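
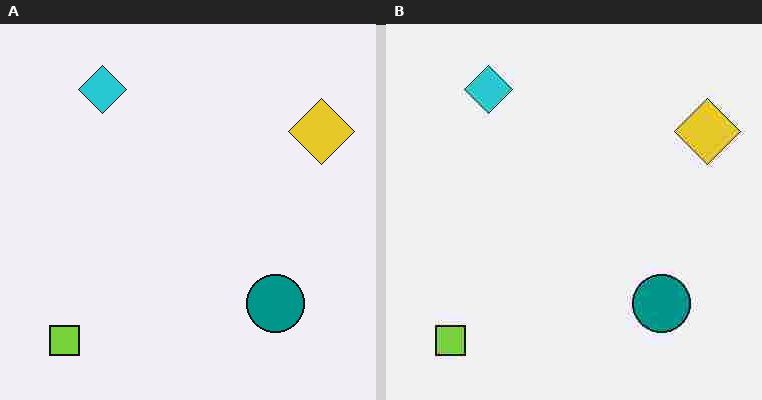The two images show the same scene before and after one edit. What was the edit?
The image was degraded with heavy JPEG compression.

Blocky 8×8 compression artifacts appear around shape edges and the flat background shows ringing — characteristic JPEG degradation.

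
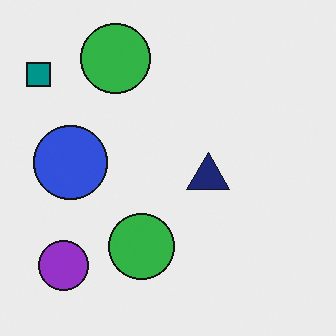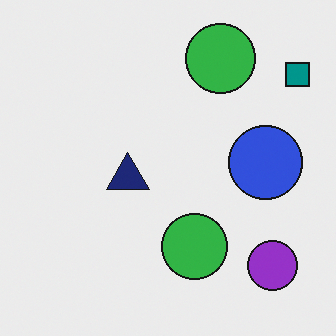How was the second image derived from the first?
The second image is the first flipped horizontally (left ↔ right).

The teal square is in the top-left of the first image and the top-right of the second — shapes on opposite sides of the vertical midline have swapped in a mirror flip.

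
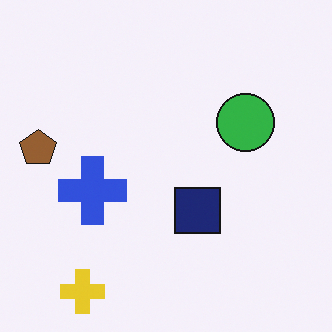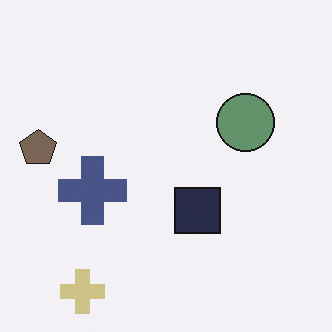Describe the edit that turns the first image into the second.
The second image is the first heavily desaturated.

All colors are more muted and greyish — a global saturation change.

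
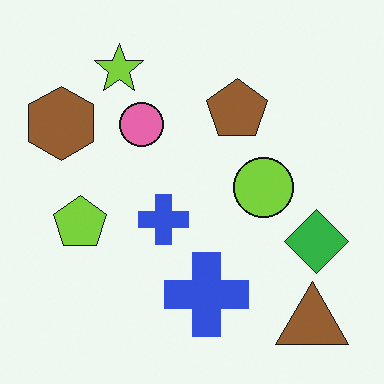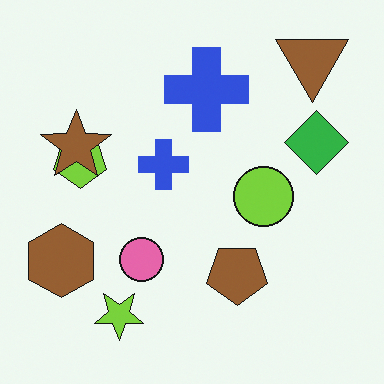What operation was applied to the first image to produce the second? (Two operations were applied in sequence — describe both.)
It was flipped vertically (top ↔ bottom), then overlaid with an additional brown star.

The brown triangle is in the bottom-right of the first image and the top-right of the second — shapes on opposite sides of the horizontal midline have swapped in a mirror flip. A brown star appears in the second image that is absent from the first.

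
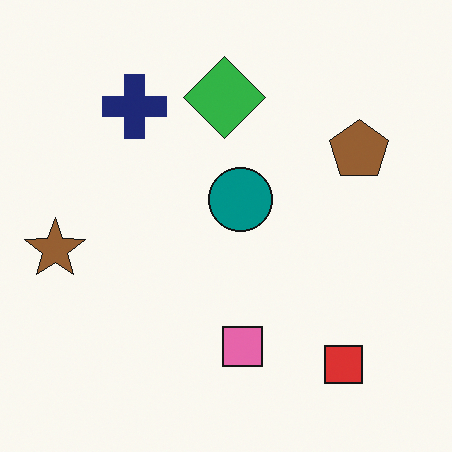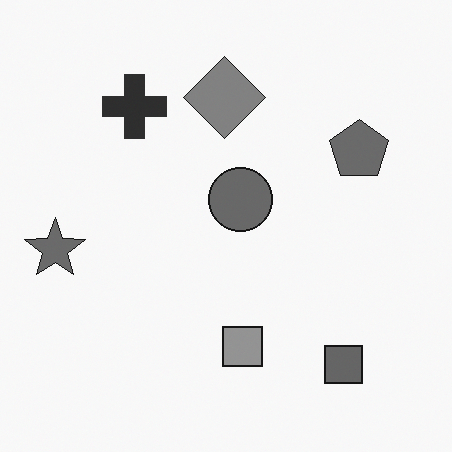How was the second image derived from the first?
It was converted to grayscale.

All color is removed — every shape is now a shade of grey.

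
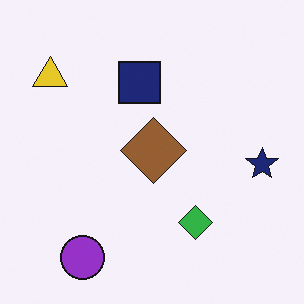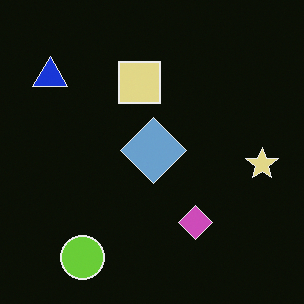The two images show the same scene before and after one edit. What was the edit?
The transformation is: color-inverted (negative).

The light background has become dark and every shape's color is its complement — a photographic negative.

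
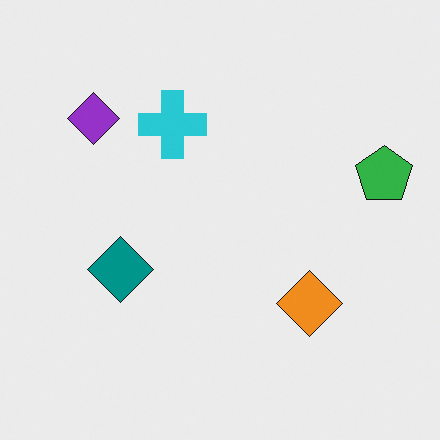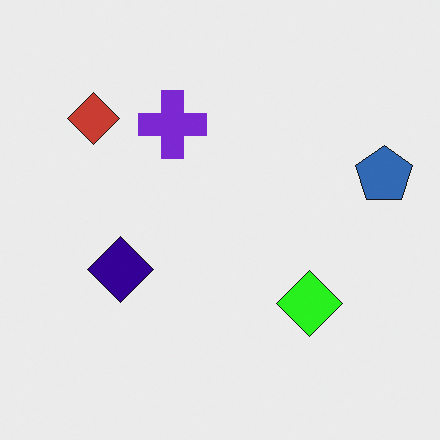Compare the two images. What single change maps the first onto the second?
This is the original image hue-shifted noticeably.

Every shape's color has rotated by the same amount around the hue wheel — a uniform hue shift.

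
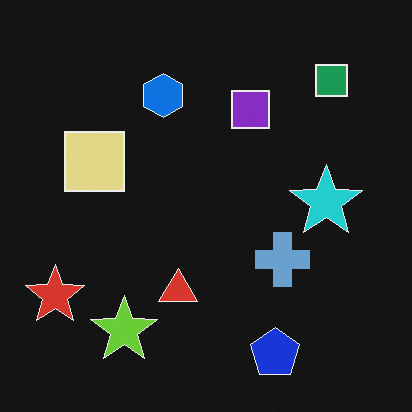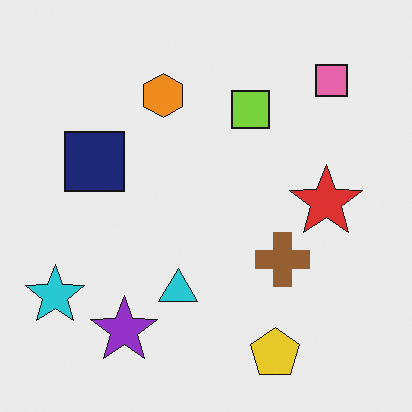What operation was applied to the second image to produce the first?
The image was color-inverted (negative).

The light background has become dark and every shape's color is its complement — a photographic negative.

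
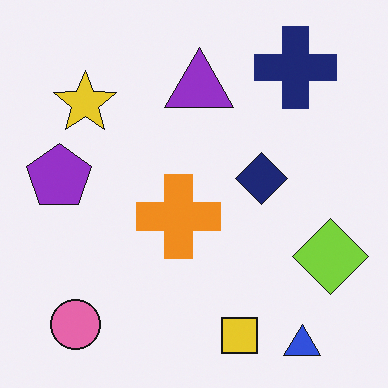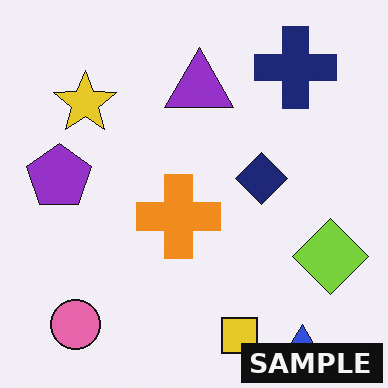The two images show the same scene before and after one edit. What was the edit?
The image was watermarked with the text "SAMPLE" in the lower-right corner.

A dark label reading "SAMPLE" appears in the lower-right corner.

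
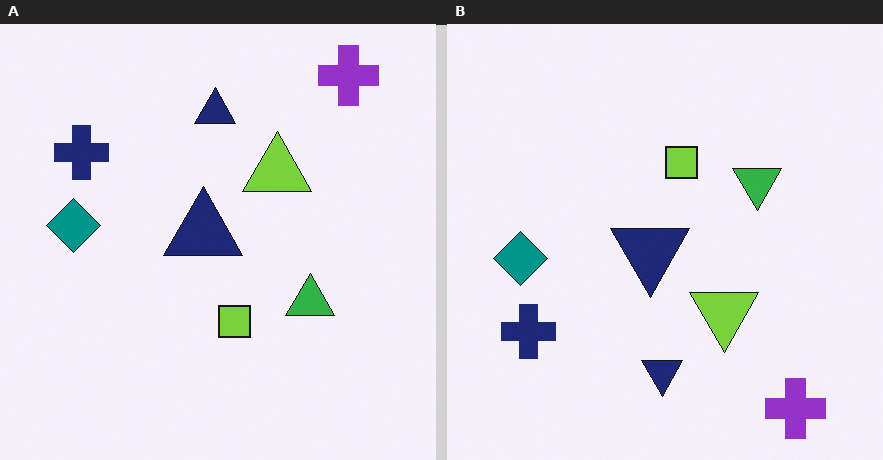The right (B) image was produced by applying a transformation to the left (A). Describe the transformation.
The transformation is: flipped vertically (top ↔ bottom).

The purple cross is in the top-right of the left (A) image and the bottom-right of the right (B) — shapes on opposite sides of the horizontal midline have swapped in a mirror flip.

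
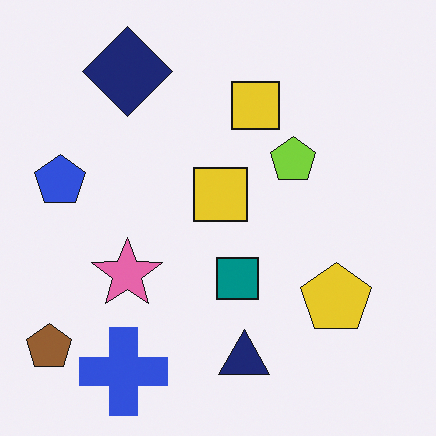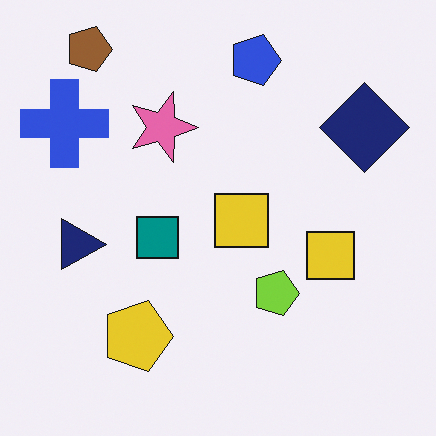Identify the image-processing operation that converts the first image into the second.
Rotated 90° clockwise.

The brown pentagon sits in the bottom-left of the first image and the top-left of the second — consistent with a whole-image 90° clockwise rotation.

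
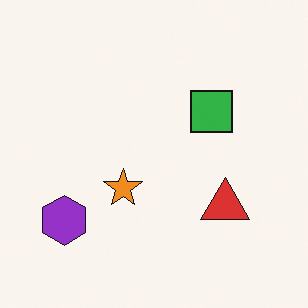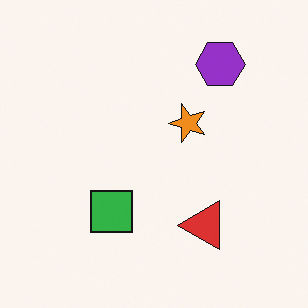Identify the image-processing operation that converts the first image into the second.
The second image is the first transposed (reflected across the top-left ↔ bottom-right diagonal).

Shapes have swapped their row and column positions — what was in the top-right is now in the bottom-left — a diagonal reflection.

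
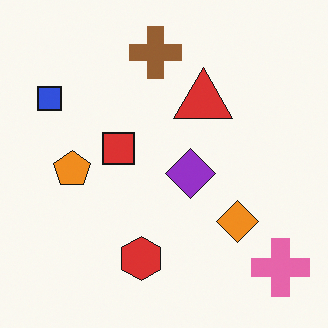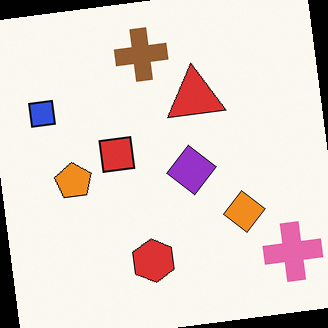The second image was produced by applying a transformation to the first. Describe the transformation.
The second image is the first rotated counter-clockwise by a slight angle.

Every shape is tilted by the same angle and the image corners show triangular fill wedges — a whole-image rotation by a non-right angle.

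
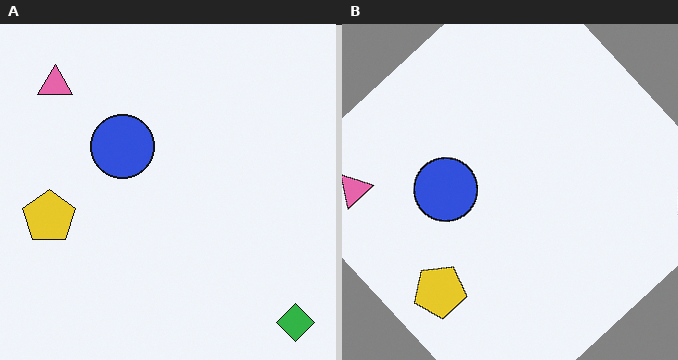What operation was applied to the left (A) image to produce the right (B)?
Rotated counter-clockwise by a large amount — several tens of degrees.

Every shape is tilted by the same angle and the image corners show triangular fill wedges — a whole-image rotation by a non-right angle.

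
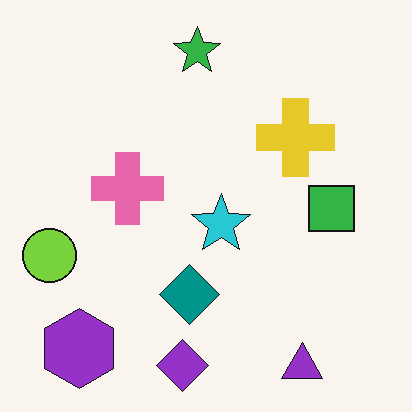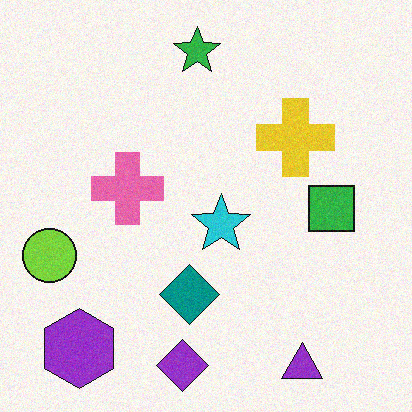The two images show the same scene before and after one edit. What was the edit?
Degraded with light additive noise.

Random speckle covers the whole image, including the flat background.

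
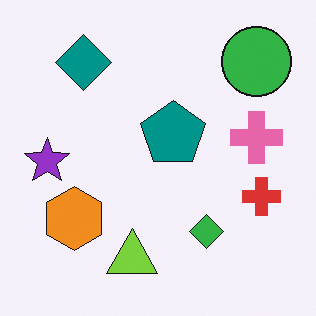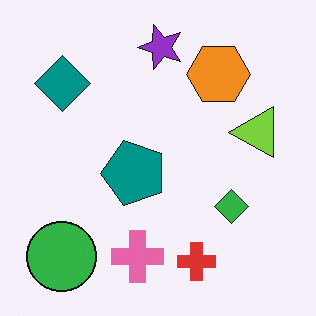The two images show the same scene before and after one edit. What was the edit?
The transformation is: transposed (reflected across the top-left ↔ bottom-right diagonal).

Shapes have swapped their row and column positions — what was in the top-right is now in the bottom-left — a diagonal reflection.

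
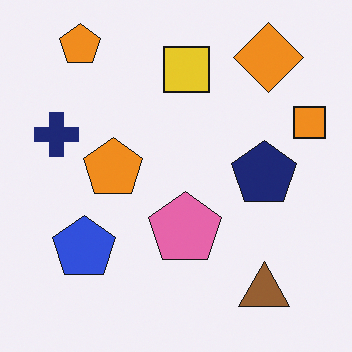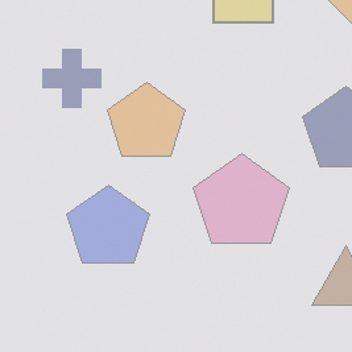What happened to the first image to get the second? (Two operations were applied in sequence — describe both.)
The second image is the first washed out (contrast reduced), then cropped slightly and scaled back up.

Tones are pushed toward mid-grey across the whole image — a global contrast change. The visible shapes are larger and the field of view is narrower; shapes near the original edges may be partly or wholly outside the frame — a crop-and-rescale.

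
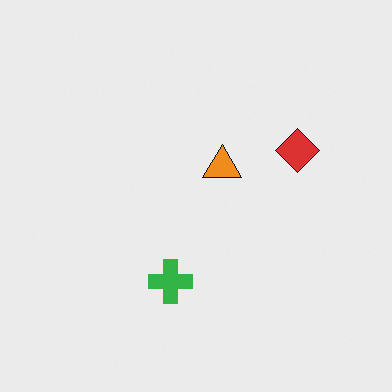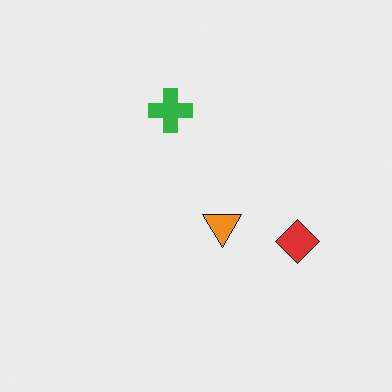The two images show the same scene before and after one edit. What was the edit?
This is the original image flipped vertically (top ↔ bottom).

The green cross is in the bottom of the first image and the top of the second — shapes on opposite sides of the horizontal midline have swapped in a mirror flip.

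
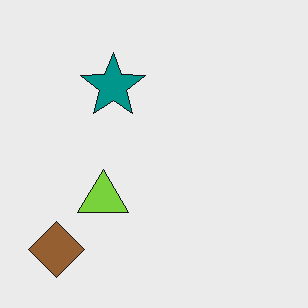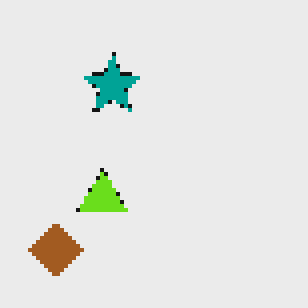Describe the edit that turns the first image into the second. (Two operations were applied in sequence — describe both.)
It was slightly oversaturated, then lightly pixelated (a mild mosaic effect).

All colors are more vivid — a global saturation change. Shapes are reduced to large square blocks; fine edges and outlines are lost — a downscale-then-upscale (mosaic) effect.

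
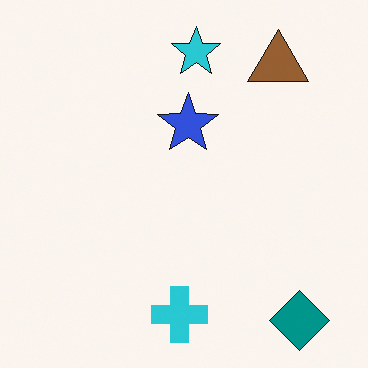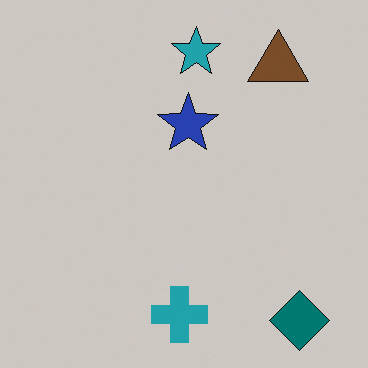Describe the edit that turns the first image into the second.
It was slightly darkened.

Every pixel — background and shapes alike — is uniformly darkened.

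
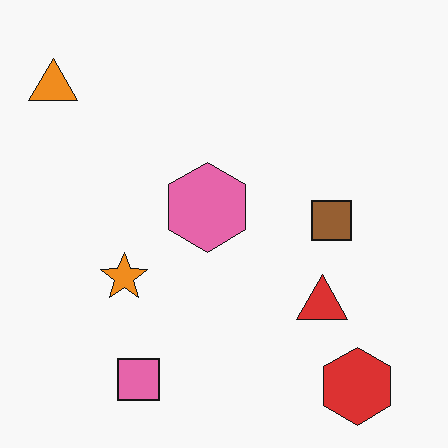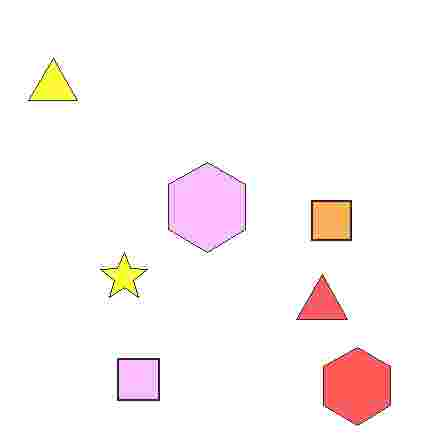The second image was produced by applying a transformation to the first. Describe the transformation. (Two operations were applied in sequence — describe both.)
Brightened a lot, then heavily JPEG-compressed with obvious blocking artifacts.

Every pixel — background and shapes alike — is uniformly brightened. Blocky 8×8 compression artifacts appear around shape edges and the flat background shows ringing — characteristic JPEG degradation.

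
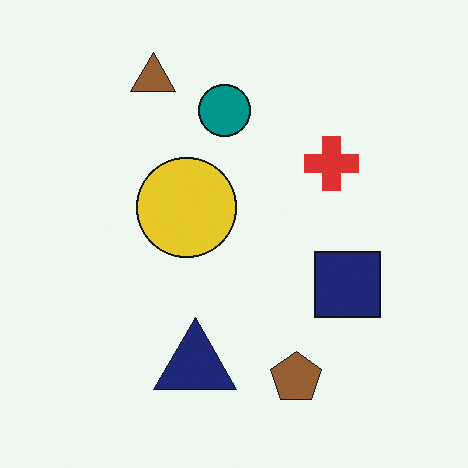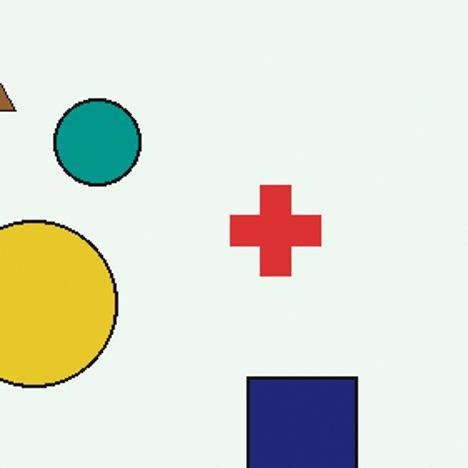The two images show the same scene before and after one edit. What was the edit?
The second image is the first cropped to a noticeably smaller region and rescaled.

The visible shapes are larger and the field of view is narrower; shapes near the original edges may be partly or wholly outside the frame — a crop-and-rescale.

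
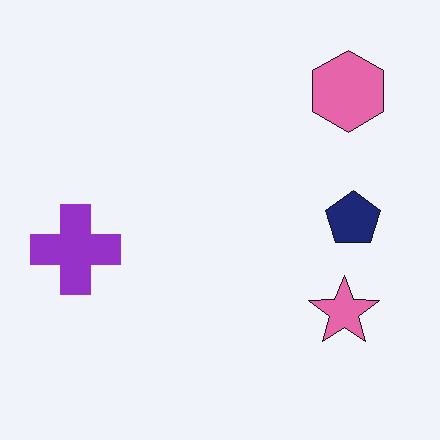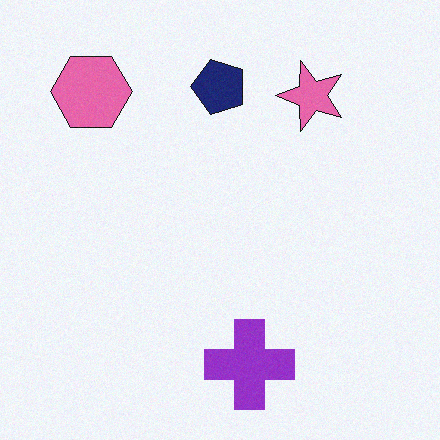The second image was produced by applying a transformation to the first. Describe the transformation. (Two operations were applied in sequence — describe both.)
Degraded with light additive noise, then rotated 90° counter-clockwise.

Random speckle covers the whole image, including the flat background. The pink hexagon sits in the top-right of the first image and the top-left of the second — consistent with a whole-image 90° counter-clockwise rotation.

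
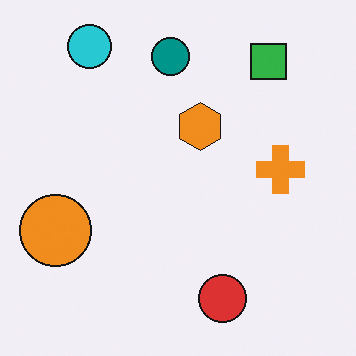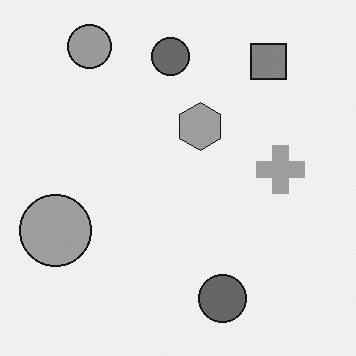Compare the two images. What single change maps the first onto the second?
The second image is the first converted to grayscale.

All color is removed — every shape is now a shade of grey.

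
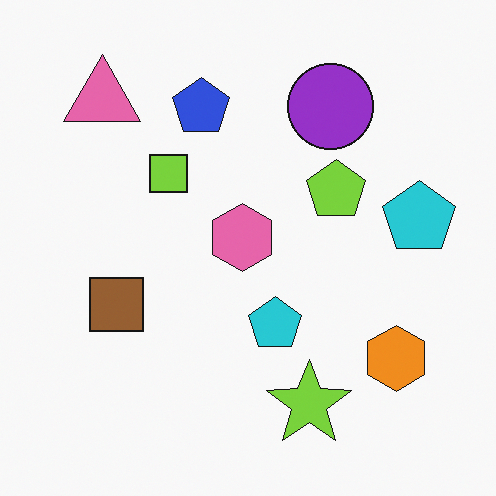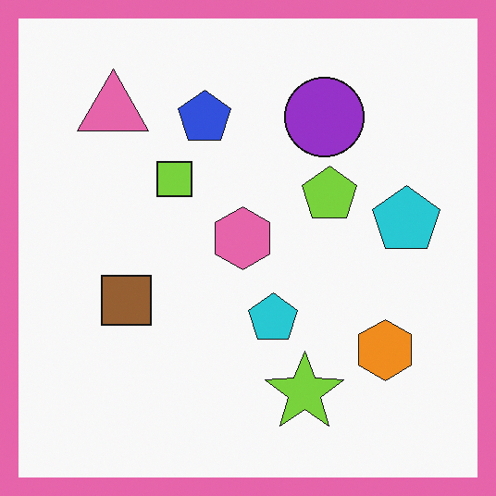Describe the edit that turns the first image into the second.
The image was framed with a pink border.

A solid pink frame runs around the edge of the second image, with the content slightly shrunk inside it.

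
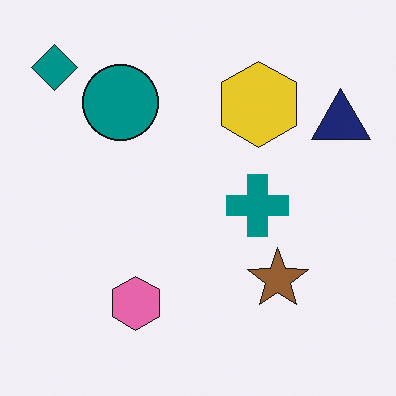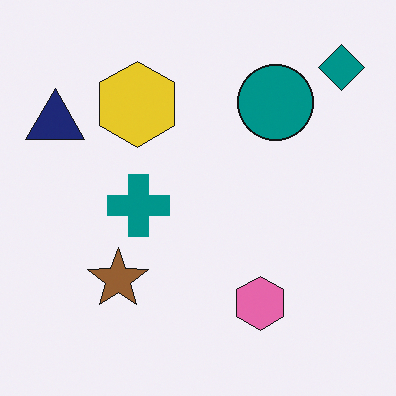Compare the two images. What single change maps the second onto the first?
The image was flipped horizontally (left ↔ right).

The navy triangle is in the top-left of the second image and the top-right of the first — shapes on opposite sides of the vertical midline have swapped in a mirror flip.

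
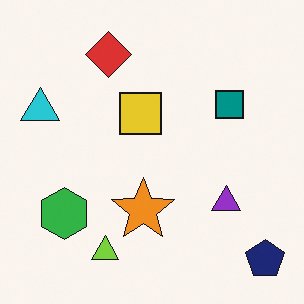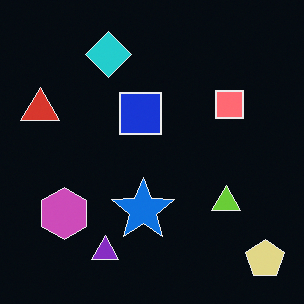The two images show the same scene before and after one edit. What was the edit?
The transformation is: color-inverted (negative).

The light background has become dark and every shape's color is its complement — a photographic negative.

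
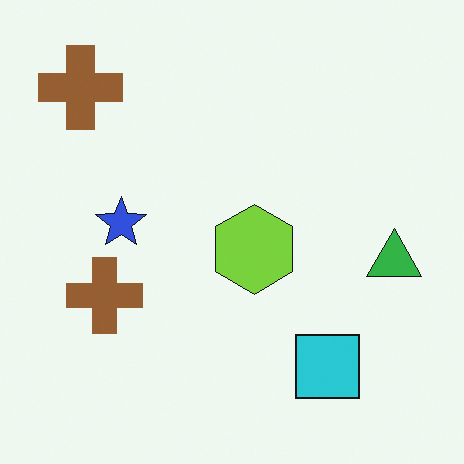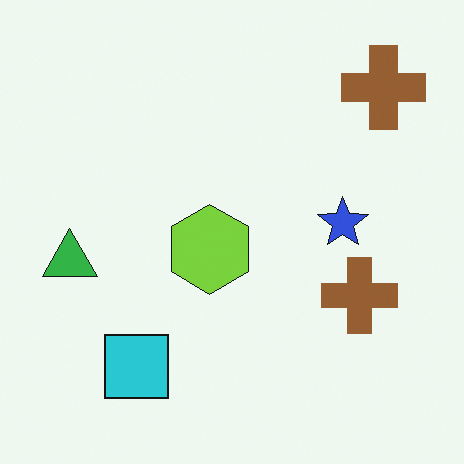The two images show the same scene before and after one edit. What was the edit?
It was flipped horizontally (left ↔ right).

The green triangle is in the right of the first image and the left of the second — shapes on opposite sides of the vertical midline have swapped in a mirror flip.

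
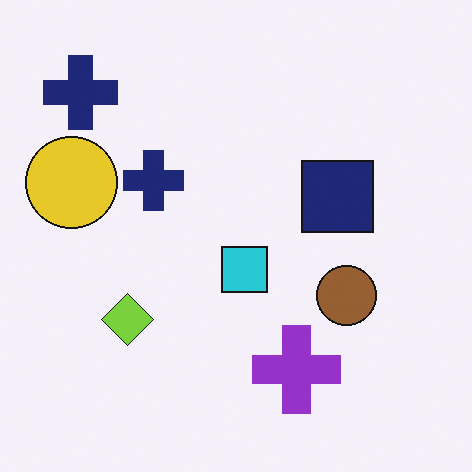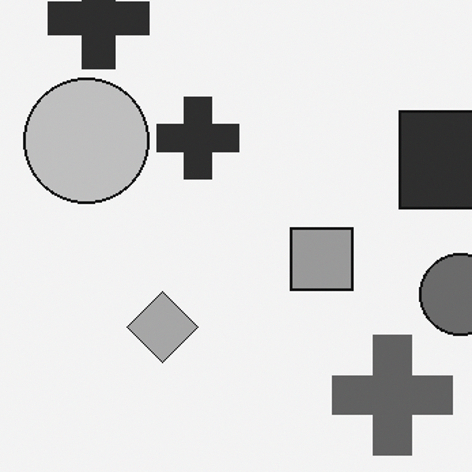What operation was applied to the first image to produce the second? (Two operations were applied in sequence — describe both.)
It was converted to grayscale, then cropped to a modestly smaller region and rescaled.

All color is removed — every shape is now a shade of grey. The visible shapes are larger and the field of view is narrower; shapes near the original edges may be partly or wholly outside the frame — a crop-and-rescale.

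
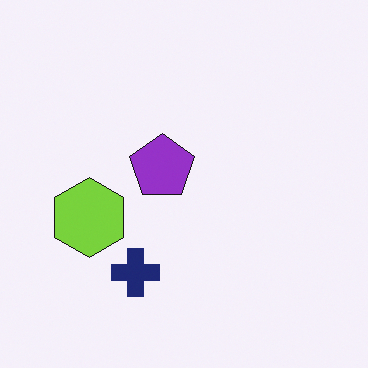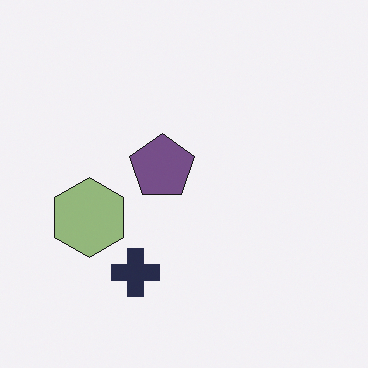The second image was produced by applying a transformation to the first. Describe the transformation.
The second image is the first made much more muted (saturation change).

All colors are more muted and greyish — a global saturation change.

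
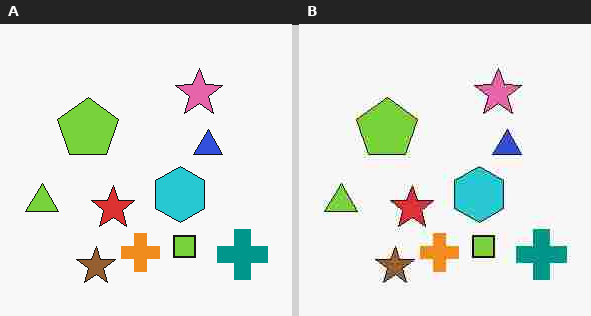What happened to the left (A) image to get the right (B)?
The image was degraded with heavy JPEG compression.

Blocky 8×8 compression artifacts appear around shape edges and the flat background shows ringing — characteristic JPEG degradation.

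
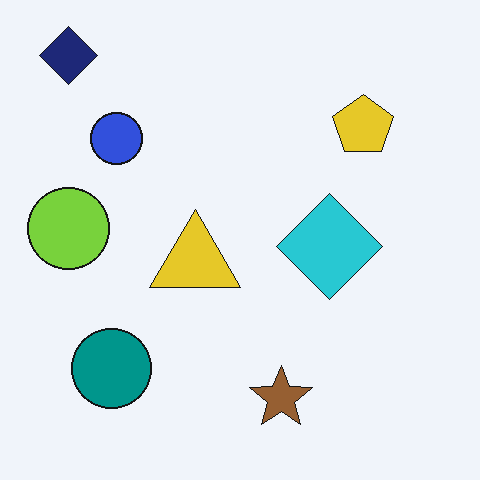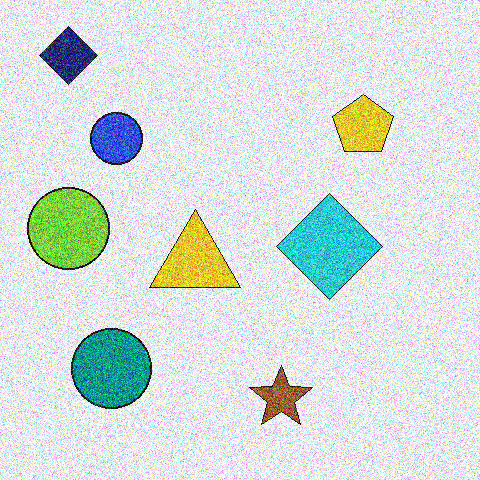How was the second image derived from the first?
Degraded with strong gaussian noise.

Random speckle covers the whole image, including the flat background.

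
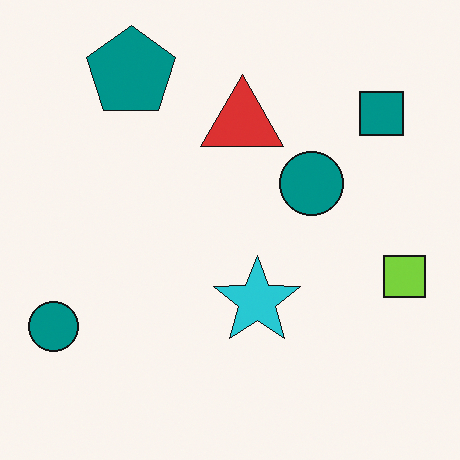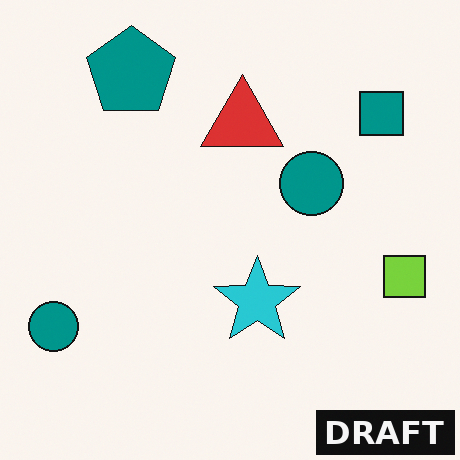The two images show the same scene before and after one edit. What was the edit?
The transformation is: watermarked with the text "DRAFT" in the lower-right corner.

A dark label reading "DRAFT" appears in the lower-right corner.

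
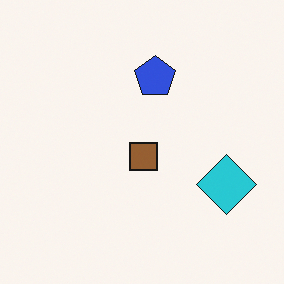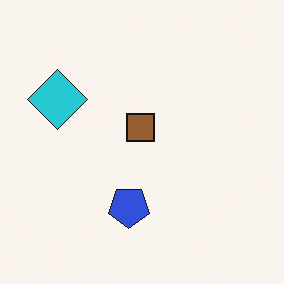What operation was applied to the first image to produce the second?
The transformation is: rotated 180°.

The cyan diamond sits in the right of the first image and the left of the second — consistent with a whole-image 180° rotation.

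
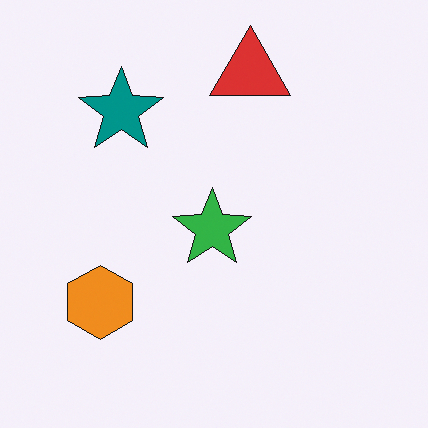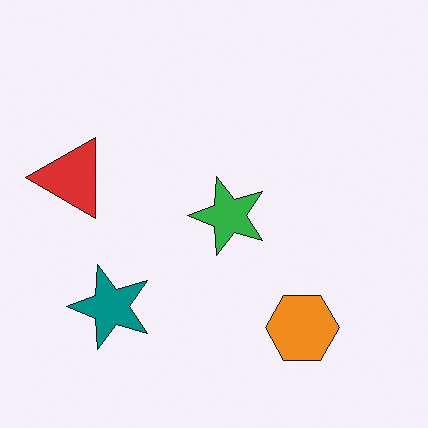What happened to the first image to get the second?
The image was rotated 90° counter-clockwise.

The red triangle sits in the top of the first image and the left of the second — consistent with a whole-image 90° counter-clockwise rotation.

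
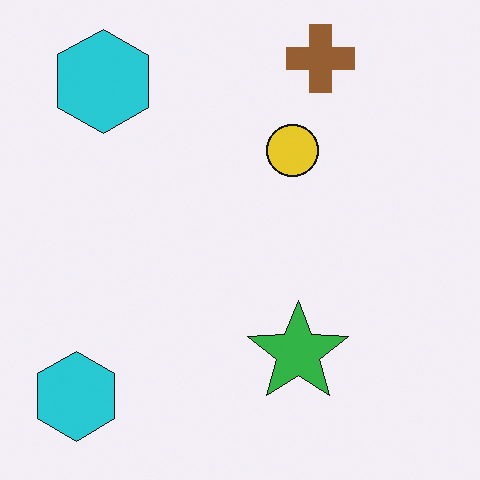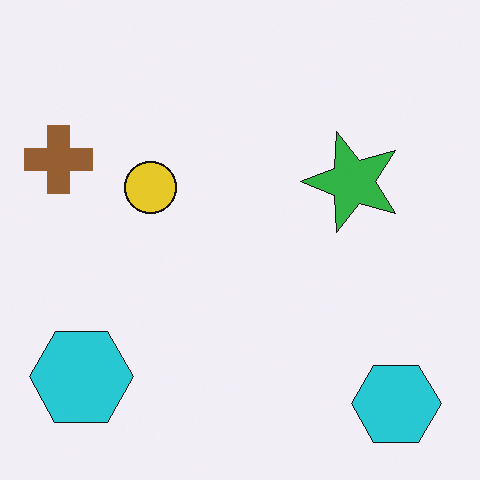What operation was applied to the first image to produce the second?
The image was rotated 90° counter-clockwise.

The brown cross sits in the top of the first image and the top-left of the second — consistent with a whole-image 90° counter-clockwise rotation.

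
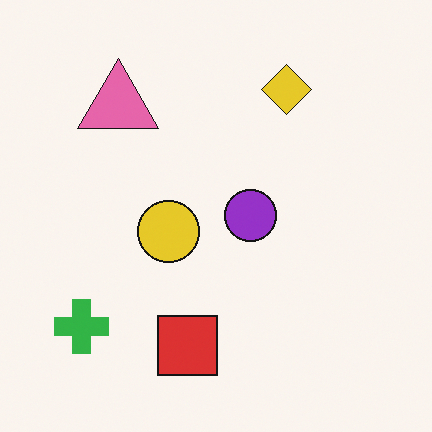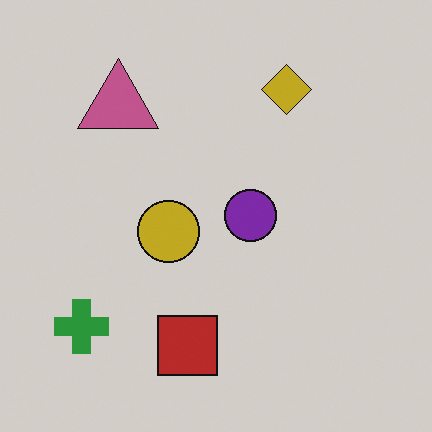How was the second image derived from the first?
It was darkened a little.

Every pixel — background and shapes alike — is uniformly darkened.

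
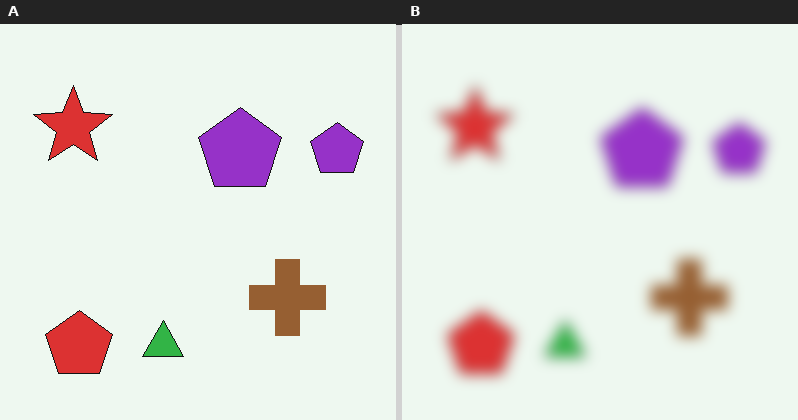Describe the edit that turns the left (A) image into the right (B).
Strongly gaussian-blurred.

Shape edges and outlines are uniformly softened across the whole image.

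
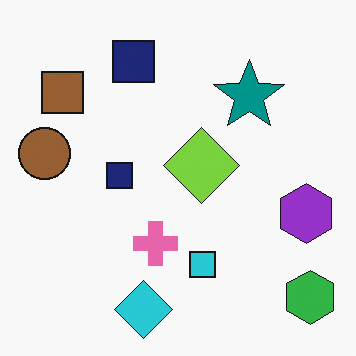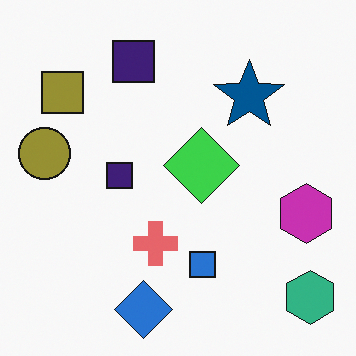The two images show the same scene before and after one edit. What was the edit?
Hue-shifted slightly.

Every shape's color has rotated by the same amount around the hue wheel — a uniform hue shift.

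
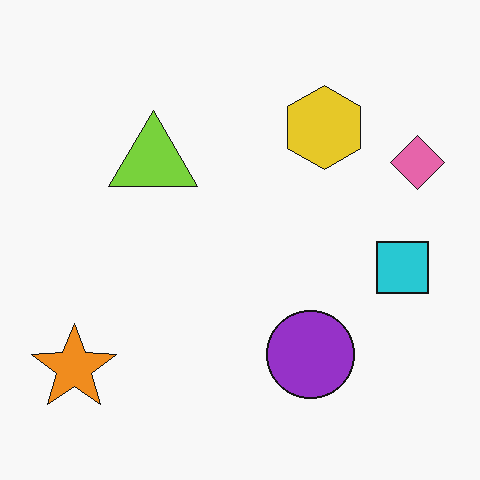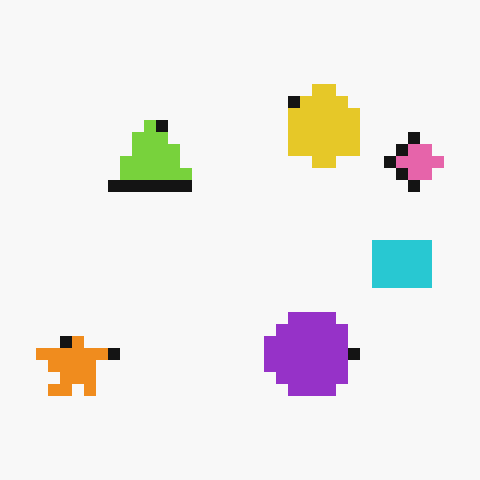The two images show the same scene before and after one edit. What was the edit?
This is the original image heavily pixelated into large blocks.

Shapes are reduced to large square blocks; fine edges and outlines are lost — a downscale-then-upscale (mosaic) effect.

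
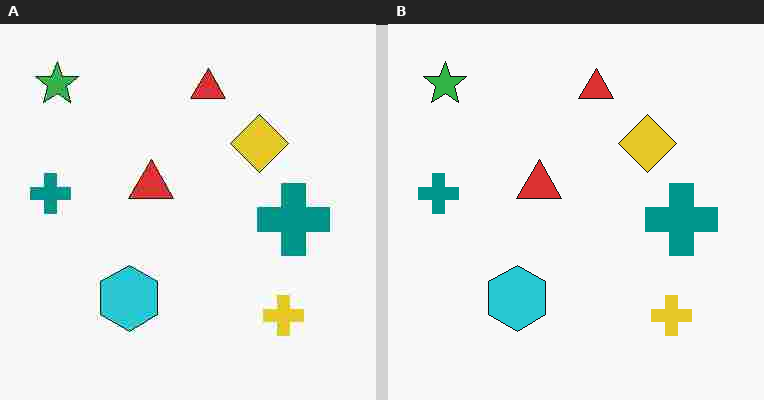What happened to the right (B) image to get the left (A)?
Heavily JPEG-compressed with obvious blocking artifacts.

Blocky 8×8 compression artifacts appear around shape edges and the flat background shows ringing — characteristic JPEG degradation.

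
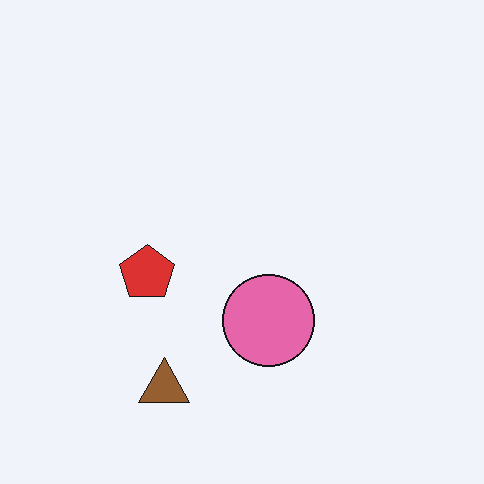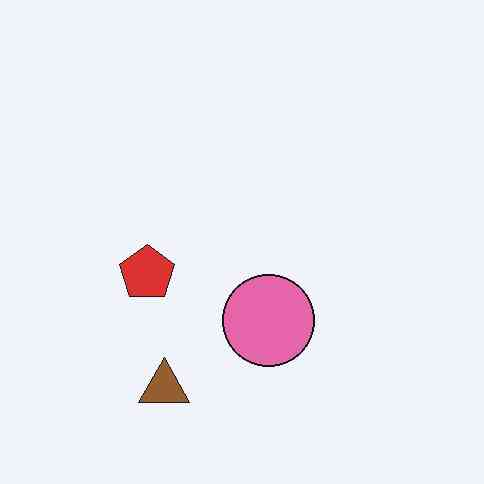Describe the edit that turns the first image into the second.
The transformation is: JPEG-compressed with visible artifacts.

Blocky 8×8 compression artifacts appear around shape edges and the flat background shows ringing — characteristic JPEG degradation.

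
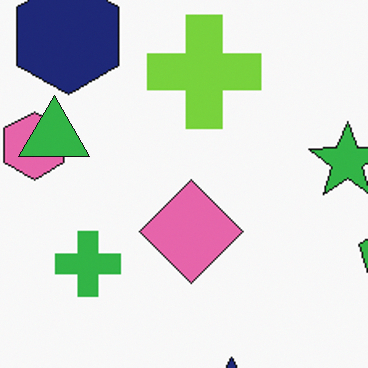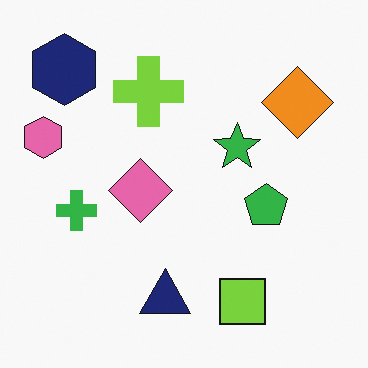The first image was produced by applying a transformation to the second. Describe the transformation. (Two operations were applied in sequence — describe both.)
The first image is the second cropped to a modestly smaller region and rescaled, then overlaid with an additional green triangle.

The visible shapes are larger and the field of view is narrower; shapes near the original edges may be partly or wholly outside the frame — a crop-and-rescale. A green triangle appears in the first image that is absent from the second.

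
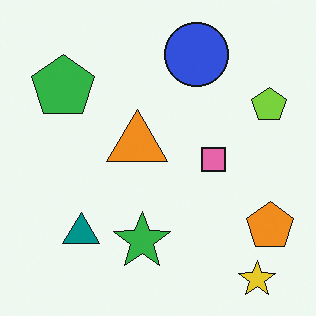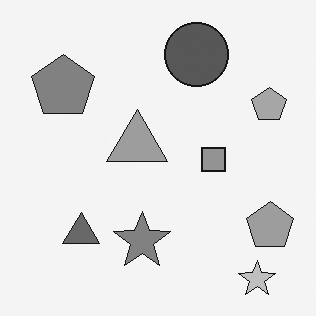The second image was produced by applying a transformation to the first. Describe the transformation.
The image was converted to grayscale.

All color is removed — every shape is now a shade of grey.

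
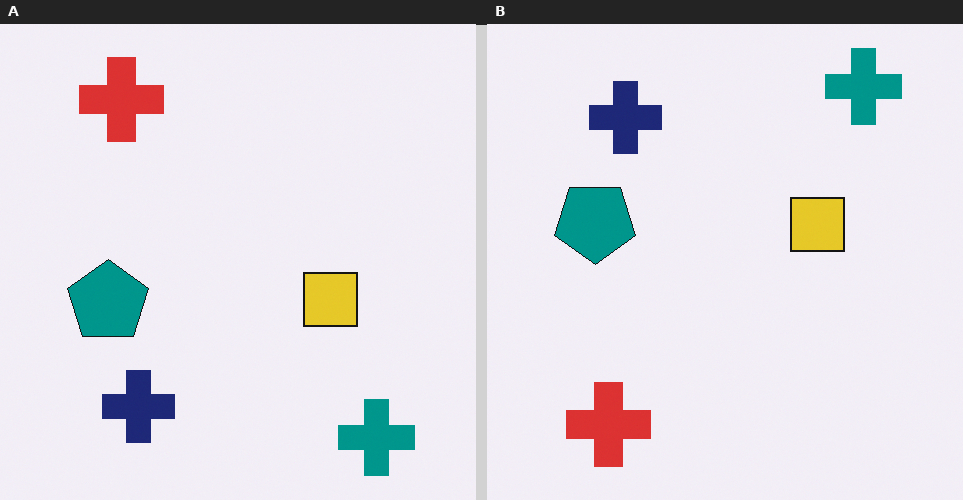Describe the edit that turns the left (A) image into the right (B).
The image was flipped vertically (top ↔ bottom).

The teal cross is in the bottom-right of the left (A) image and the top-right of the right (B) — shapes on opposite sides of the horizontal midline have swapped in a mirror flip.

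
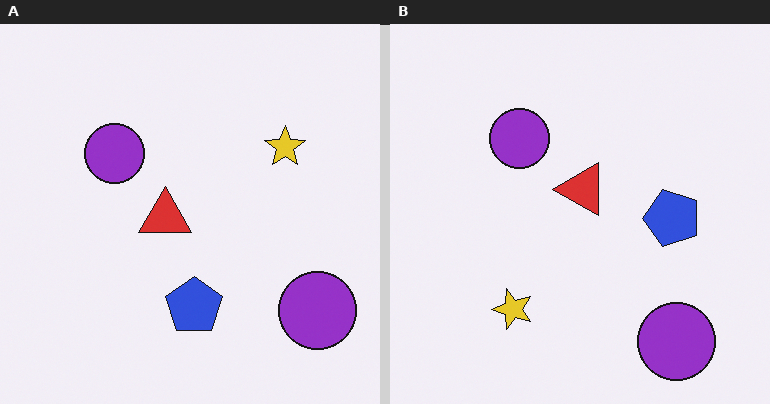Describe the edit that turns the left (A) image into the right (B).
It was transposed (reflected across the top-left ↔ bottom-right diagonal).

Shapes have swapped their row and column positions — what was in the top-right is now in the bottom-left — a diagonal reflection.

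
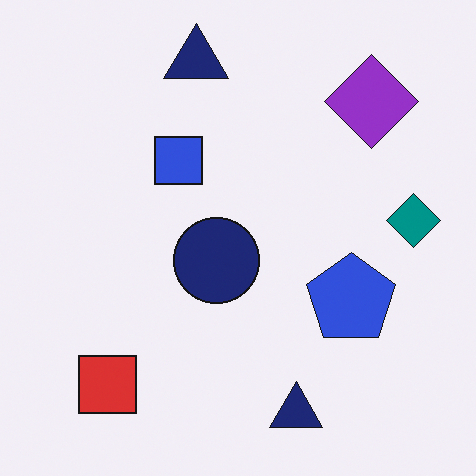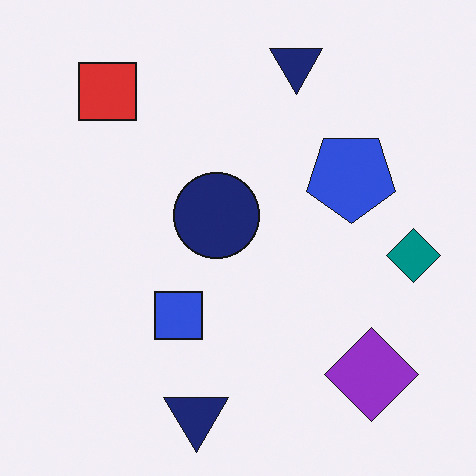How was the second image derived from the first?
The image was flipped vertically (top ↔ bottom).

The red square is in the bottom-left of the first image and the top-left of the second — shapes on opposite sides of the horizontal midline have swapped in a mirror flip.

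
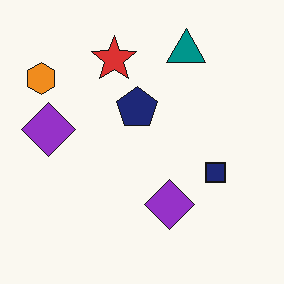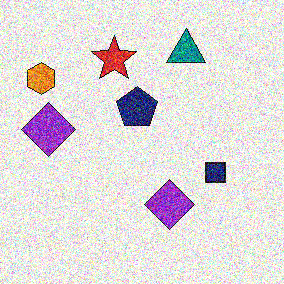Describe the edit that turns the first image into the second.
This is the original image degraded with a thick layer of grain.

Random speckle covers the whole image, including the flat background.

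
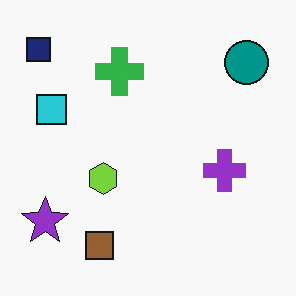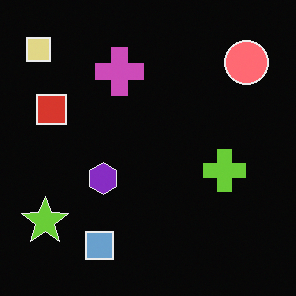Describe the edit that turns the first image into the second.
The image was color-inverted (negative).

The light background has become dark and every shape's color is its complement — a photographic negative.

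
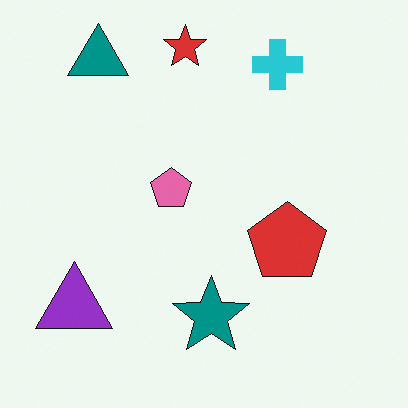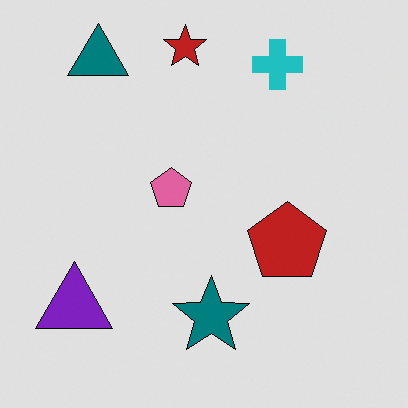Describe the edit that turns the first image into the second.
Posterized to a reduced palette.

Each flat color has snapped to a coarser quantized level — most visibly, the near-white background has dropped to a flat grey.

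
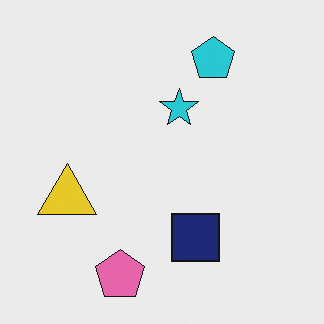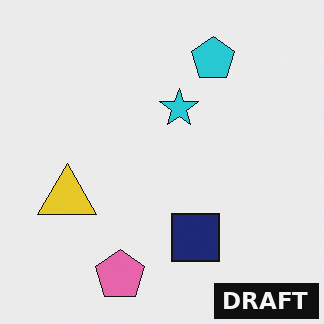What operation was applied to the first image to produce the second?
The image was watermarked with the text "DRAFT" in the lower-right corner.

A dark label reading "DRAFT" appears in the lower-right corner.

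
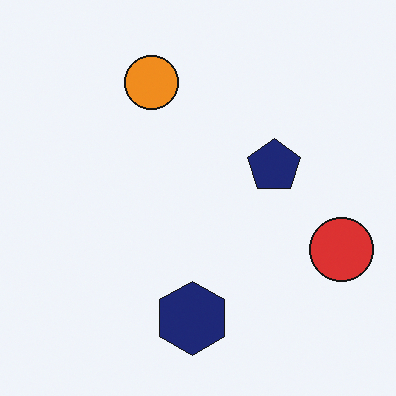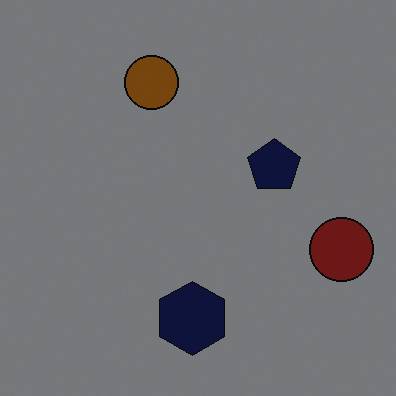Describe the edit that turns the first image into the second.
It was noticeably darkened.

Every pixel — background and shapes alike — is uniformly darkened.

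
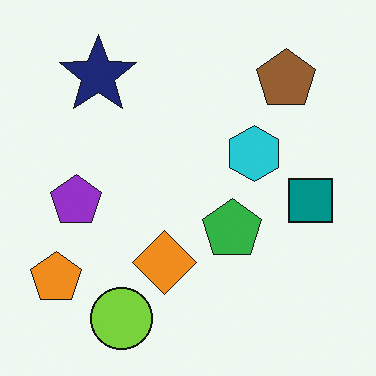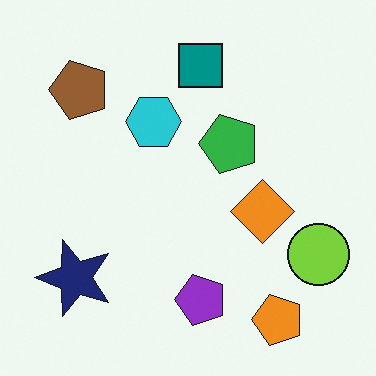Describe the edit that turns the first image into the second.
The image was rotated 90° counter-clockwise.

The orange pentagon sits in the bottom-left of the first image and the bottom-right of the second — consistent with a whole-image 90° counter-clockwise rotation.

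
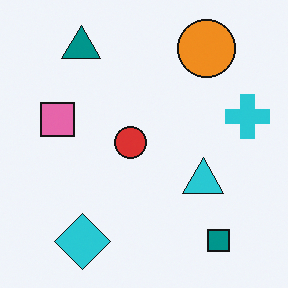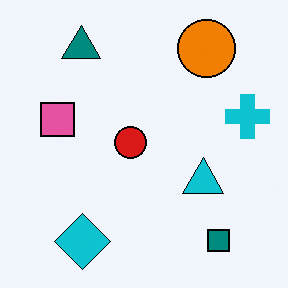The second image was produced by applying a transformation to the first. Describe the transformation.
The second image is the first given slightly increased contrast.

Tones are pushed away from mid-grey across the whole image — a global contrast change.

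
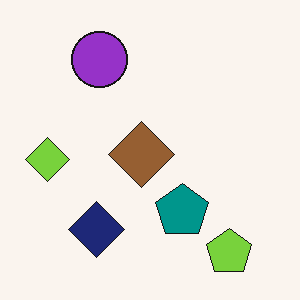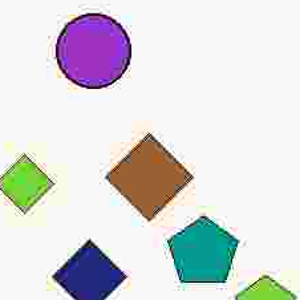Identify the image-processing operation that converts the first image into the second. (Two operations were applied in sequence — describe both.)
The image was heavily JPEG-compressed with obvious blocking artifacts, then cropped slightly and scaled back up.

Blocky 8×8 compression artifacts appear around shape edges and the flat background shows ringing — characteristic JPEG degradation. The visible shapes are larger and the field of view is narrower; shapes near the original edges may be partly or wholly outside the frame — a crop-and-rescale.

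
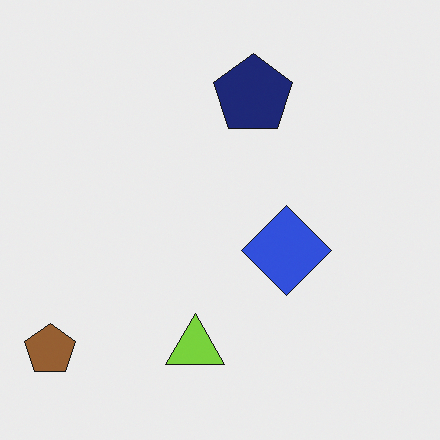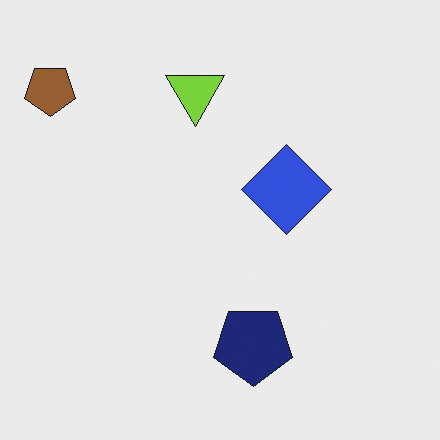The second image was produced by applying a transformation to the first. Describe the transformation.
It was flipped vertically (top ↔ bottom).

The brown pentagon is in the bottom-left of the first image and the top-left of the second — shapes on opposite sides of the horizontal midline have swapped in a mirror flip.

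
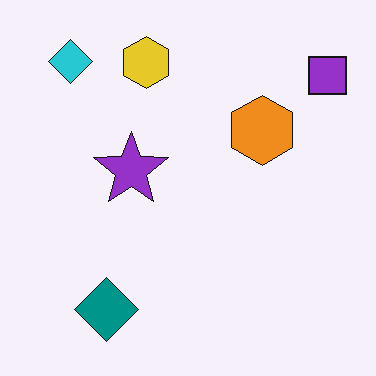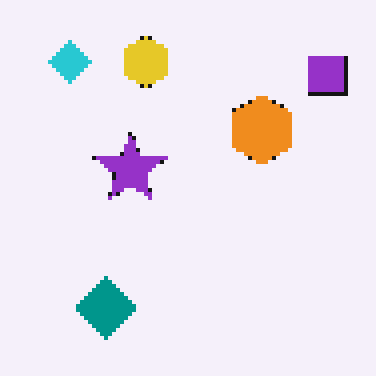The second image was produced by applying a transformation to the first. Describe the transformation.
The transformation is: mildly pixelated.

Shapes are reduced to large square blocks; fine edges and outlines are lost — a downscale-then-upscale (mosaic) effect.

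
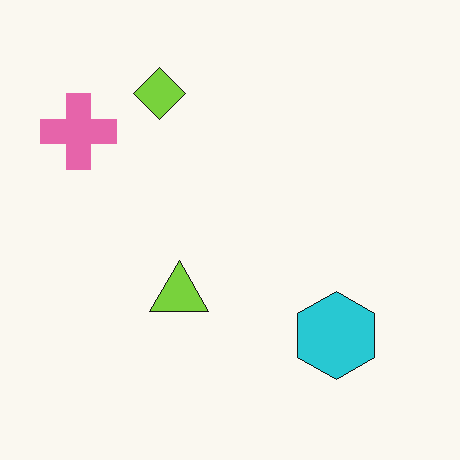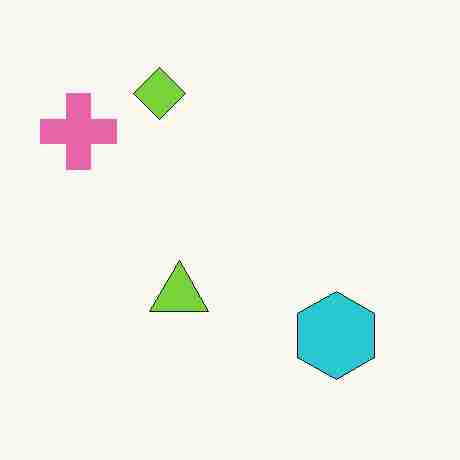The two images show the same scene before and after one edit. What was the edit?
It was degraded with heavy JPEG compression.

Blocky 8×8 compression artifacts appear around shape edges and the flat background shows ringing — characteristic JPEG degradation.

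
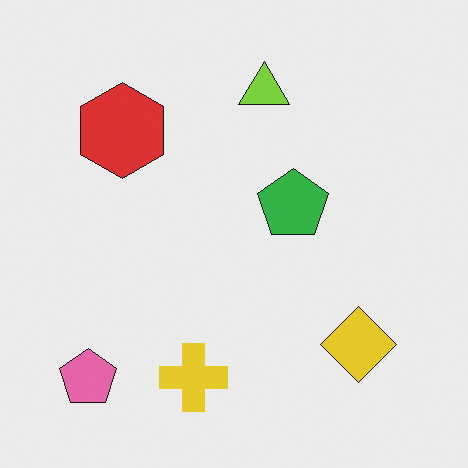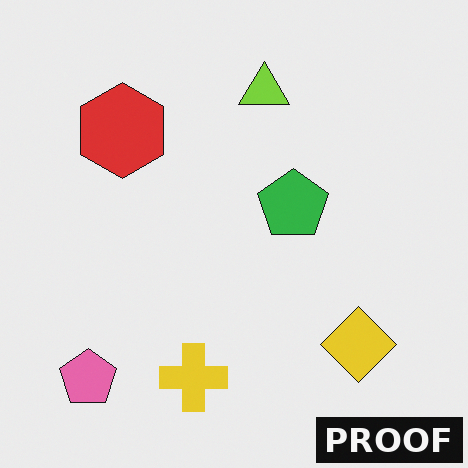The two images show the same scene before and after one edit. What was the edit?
This is the original image watermarked with the text "PROOF" in the lower-right corner.

A dark label reading "PROOF" appears in the lower-right corner.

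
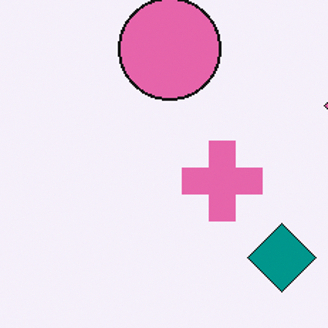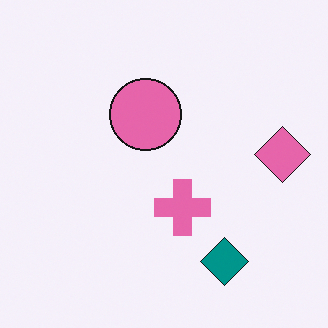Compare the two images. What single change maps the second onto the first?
The first image is the second cropped slightly and scaled back up.

The visible shapes are larger and the field of view is narrower; shapes near the original edges may be partly or wholly outside the frame — a crop-and-rescale.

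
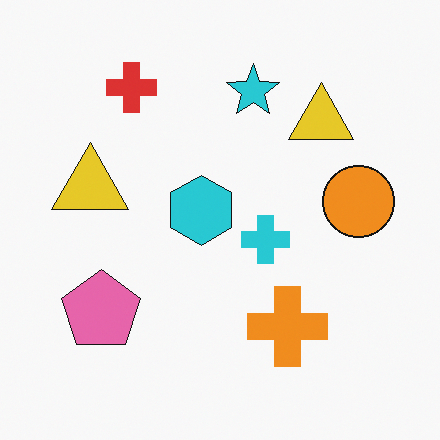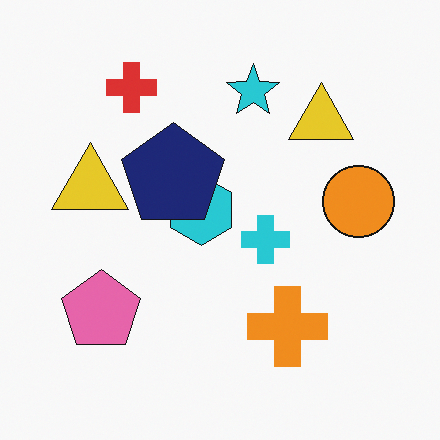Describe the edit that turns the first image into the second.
It was overlaid with an additional navy pentagon.

A navy pentagon appears in the second image that is absent from the first.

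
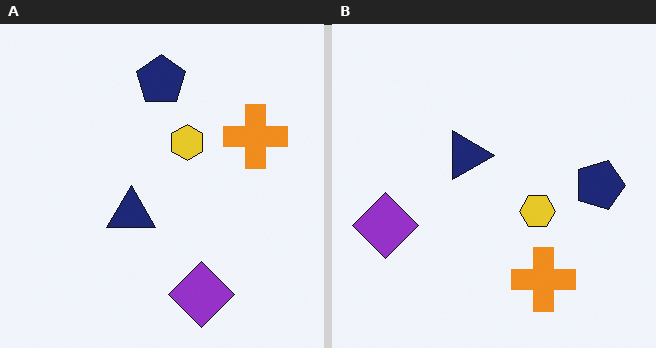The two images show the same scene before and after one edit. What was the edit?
The image was rotated 90° clockwise.

The purple diamond sits in the bottom of the left (A) image and the left of the right (B) — consistent with a whole-image 90° clockwise rotation.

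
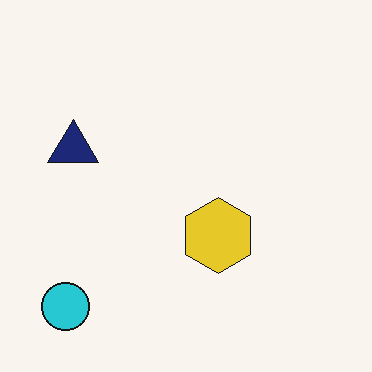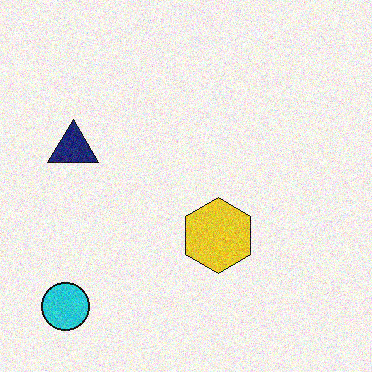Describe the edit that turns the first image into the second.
The image was degraded with visible gaussian noise.

Random speckle covers the whole image, including the flat background.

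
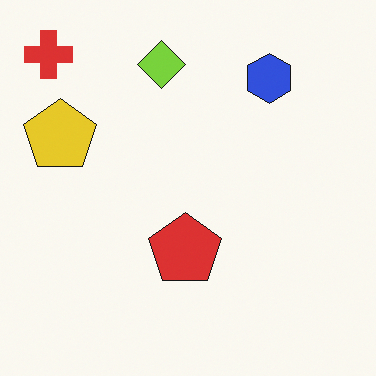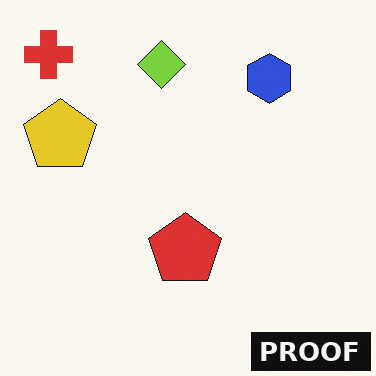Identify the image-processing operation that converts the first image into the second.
This is the original image watermarked with the text "PROOF" in the lower-right corner.

A dark label reading "PROOF" appears in the lower-right corner.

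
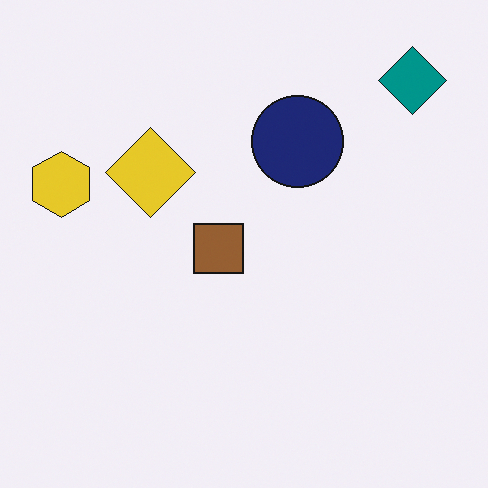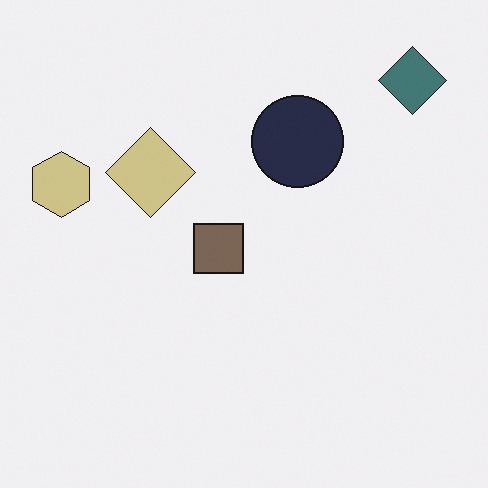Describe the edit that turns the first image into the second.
The transformation is: made much more muted (saturation change).

All colors are more muted and greyish — a global saturation change.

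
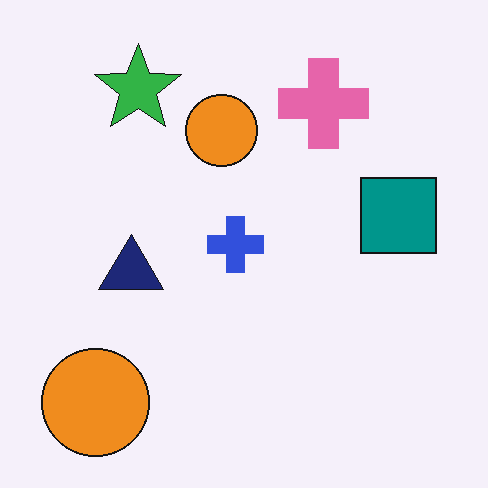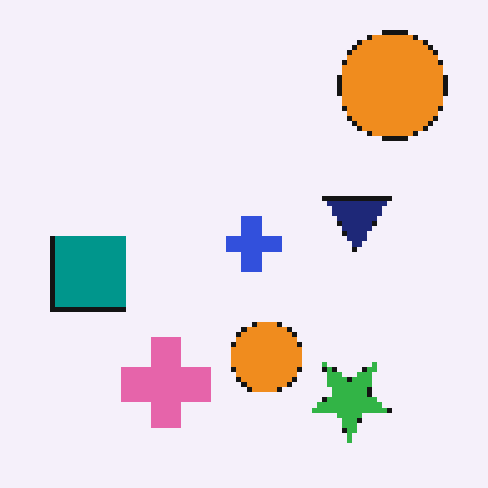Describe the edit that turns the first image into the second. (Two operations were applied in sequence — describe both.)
The image was mildly pixelated, then rotated 180°.

Shapes are reduced to large square blocks; fine edges and outlines are lost — a downscale-then-upscale (mosaic) effect. The green star sits in the top-left of the first image and the bottom-right of the second — consistent with a whole-image 180° rotation.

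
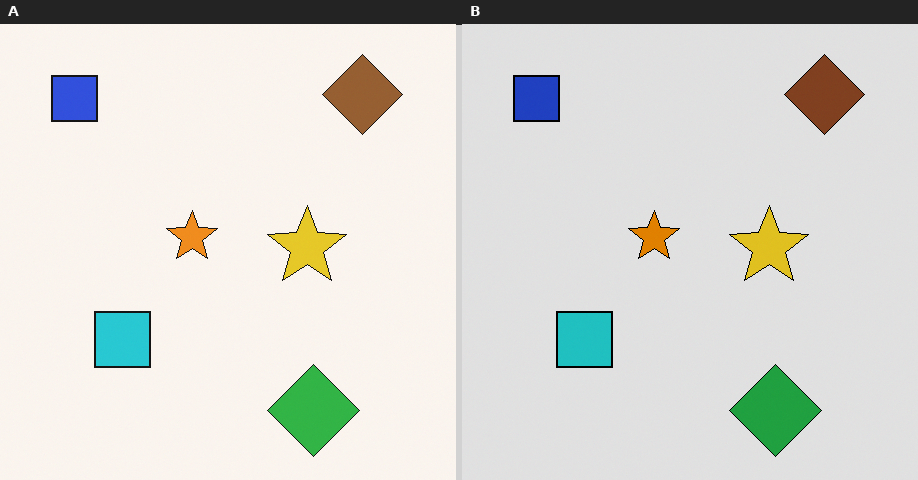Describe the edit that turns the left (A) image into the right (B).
The image was moderately posterized.

Each flat color has snapped to a coarser quantized level — most visibly, the near-white background has dropped to a flat grey.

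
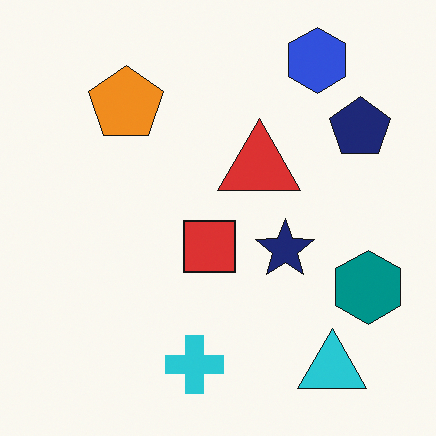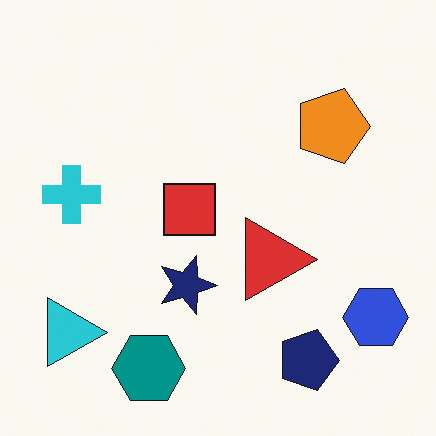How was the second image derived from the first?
This is the original image rotated 90° clockwise.

The cyan triangle sits in the bottom-right of the first image and the bottom-left of the second — consistent with a whole-image 90° clockwise rotation.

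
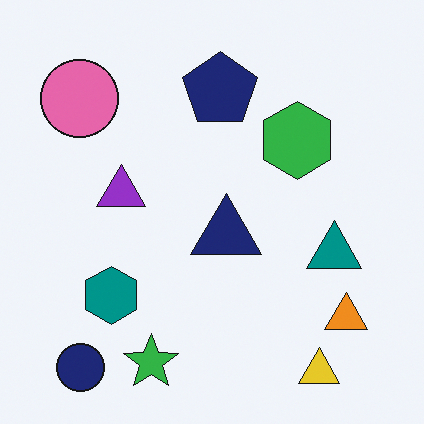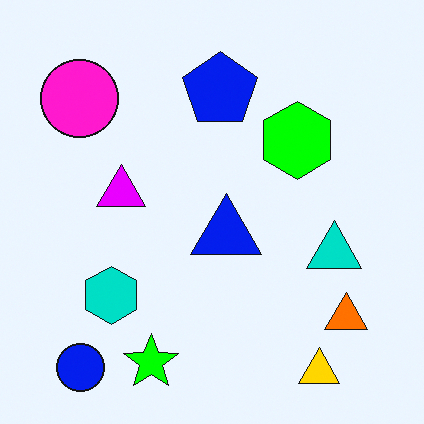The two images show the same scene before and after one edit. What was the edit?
This is the original image made much more vivid (saturation change).

All colors are more vivid — a global saturation change.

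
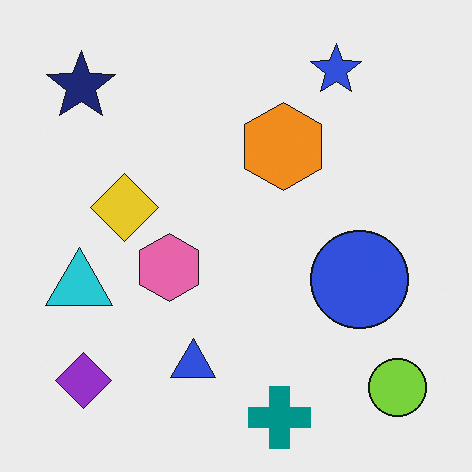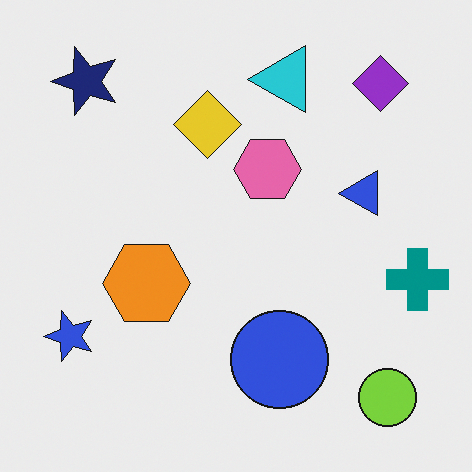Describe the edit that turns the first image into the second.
The transformation is: transposed (reflected across the top-left ↔ bottom-right diagonal).

Shapes have swapped their row and column positions — what was in the top-right is now in the bottom-left — a diagonal reflection.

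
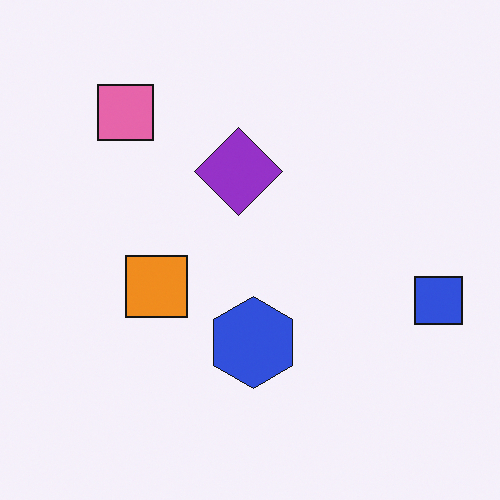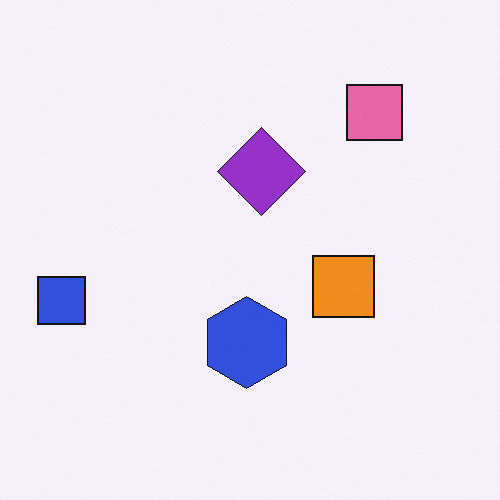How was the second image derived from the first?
The second image is the first flipped horizontally (left ↔ right).

The blue square is in the right of the first image and the left of the second — shapes on opposite sides of the vertical midline have swapped in a mirror flip.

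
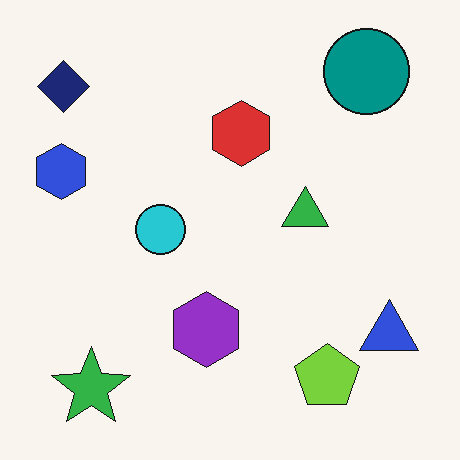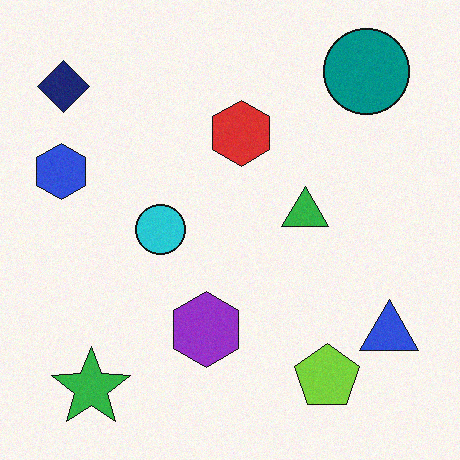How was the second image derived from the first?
Degraded with a light layer of grain.

Random speckle covers the whole image, including the flat background.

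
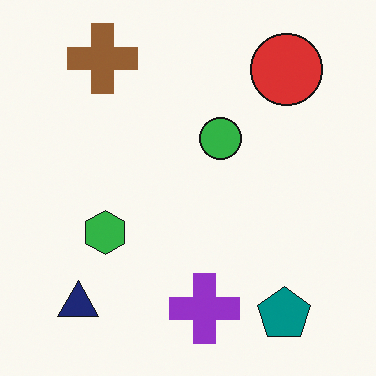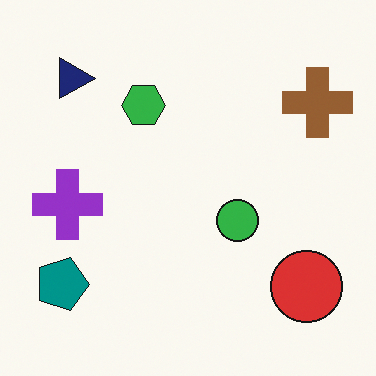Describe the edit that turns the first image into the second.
Rotated 90° clockwise.

The navy triangle sits in the bottom-left of the first image and the top-left of the second — consistent with a whole-image 90° clockwise rotation.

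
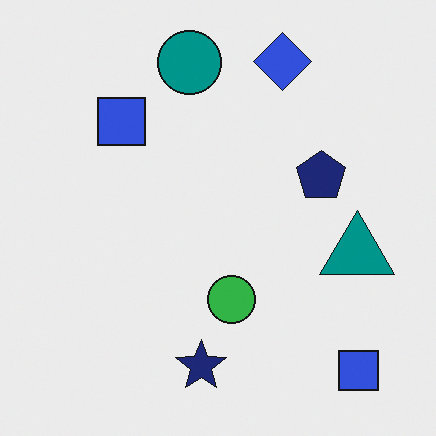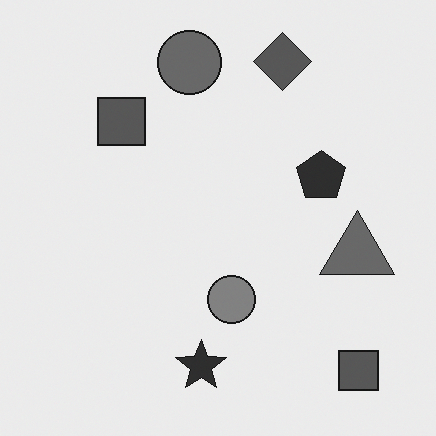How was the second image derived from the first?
The image was converted to grayscale.

All color is removed — every shape is now a shade of grey.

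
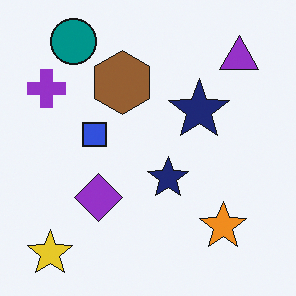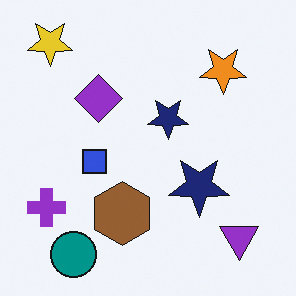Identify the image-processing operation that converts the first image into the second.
It was flipped vertically (top ↔ bottom).

The teal circle is in the top-left of the first image and the bottom-left of the second — shapes on opposite sides of the horizontal midline have swapped in a mirror flip.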